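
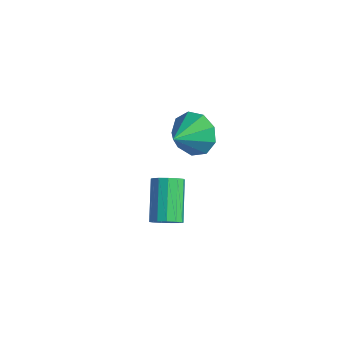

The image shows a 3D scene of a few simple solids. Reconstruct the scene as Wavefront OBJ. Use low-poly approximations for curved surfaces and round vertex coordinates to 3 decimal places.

v -1.957 1.71 0.429
v -1.288 2.21 1.081
v -1.603 0.45 1.031
v -1.946 2.17 1.383
v -2.609 1.914 1.239
v -2.967 1.563 0.716
v -2.852 1.28 0.058
v -2.319 1.198 -0.427
v -1.616 1.356 -0.511
v -1.073 1.678 -0.155
v -0.943 2.016 0.473
v 2.855 -3.076 1.503
v 3.168 -2.548 1.415
v 2.079 -1.697 2.629
v 1.765 -2.224 2.717
v 2.908 -2.548 1.181
v 1.819 -1.697 2.396
v 2.631 -2.716 1.05
v 1.542 -1.864 2.264
v 2.425 -2.998 1.063
v 1.336 -2.146 2.277
v 2.355 -3.304 1.215
v 1.266 -2.453 2.429
v 2.444 -3.538 1.459
v 1.355 -2.687 2.673
v 2.663 -3.625 1.717
v 1.574 -2.774 2.931
v 2.943 -3.538 1.906
v 1.854 -2.687 3.121
v 3.195 -3.304 1.968
v 2.106 -2.453 3.182
v 3.339 -2.998 1.882
v 2.25 -2.146 3.096
v 3.329 -2.716 1.676
v 2.24 -1.864 2.89
f 2 1 4
f 2 4 3
f 4 1 5
f 4 5 3
f 5 1 6
f 5 6 3
f 6 1 7
f 6 7 3
f 7 1 8
f 7 8 3
f 8 1 9
f 8 9 3
f 9 1 10
f 9 10 3
f 10 1 11
f 10 11 3
f 11 1 2
f 11 2 3
f 13 12 16
f 13 16 14
f 14 16 17
f 14 17 15
f 16 12 18
f 16 18 17
f 17 18 19
f 17 19 15
f 18 12 20
f 18 20 19
f 19 20 21
f 19 21 15
f 20 12 22
f 20 22 21
f 21 22 23
f 21 23 15
f 22 12 24
f 22 24 23
f 23 24 25
f 23 25 15
f 24 12 26
f 24 26 25
f 25 26 27
f 25 27 15
f 26 12 28
f 26 28 27
f 27 28 29
f 27 29 15
f 28 12 30
f 28 30 29
f 29 30 31
f 29 31 15
f 30 12 32
f 30 32 31
f 31 32 33
f 31 33 15
f 32 12 34
f 32 34 33
f 33 34 35
f 33 35 15
f 34 12 13
f 34 13 35
f 35 13 14
f 35 14 15



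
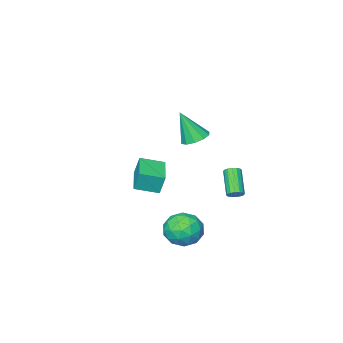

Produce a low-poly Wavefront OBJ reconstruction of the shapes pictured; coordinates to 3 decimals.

v 2.331 -3.427 -2.367
v 2.134 -3.135 -1.085
v 1.133 -2.557 -2.75
v 0.935 -2.265 -1.468
v 3.605 -1.755 -2.552
v 3.407 -1.463 -1.27
v 2.406 -0.885 -2.935
v 2.209 -0.593 -1.653
v 2.187 2.085 2.701
v 2.966 1.832 2.38
v 2.753 1.415 4.599
v 3.013 2.347 2.548
v 2.744 2.762 2.774
v 2.263 2.918 2.973
v 1.752 2.756 3.068
v 1.408 2.338 3.023
v 1.361 1.823 2.855
v 1.63 1.408 2.628
v 2.112 1.251 2.43
v 2.622 1.413 2.335
v 2.628 3.362 -3.815
v 3.582 4.131 -3.918
v 3.878 1.869 -3.402
v 4.832 2.638 -3.505
v 4.049 2.751 -2.562
v 3.277 3.674 -2.818
v 4.183 2.326 -4.502
v 3.411 3.249 -4.758
v 4.543 3.491 -4.343
v 4.461 3.754 -3.144
v 2.999 2.246 -4.176
v 2.917 2.509 -2.977
v 2.995 3.878 -3.903
v 4.465 2.122 -3.417
v 4.005 2.189 -2.863
v 4.565 2.641 -2.924
v 2.816 3.609 -3.256
v 3.377 4.061 -3.317
v 3.652 3.25 -2.52
v 4.083 1.939 -4.003
v 4.644 2.391 -4.064
v 2.895 3.359 -4.396
v 3.455 3.811 -4.457
v 3.808 2.75 -4.8
v 4.121 3.954 -4.213
v 4.856 3.076 -3.97
v 4.474 2.893 -4.556
v 4.02 3.435 -4.707
v 4.072 4.108 -3.509
v 4.807 3.231 -3.266
v 4.347 3.297 -2.711
v 3.893 3.84 -2.862
v 4.637 3.732 -3.758
v 2.653 2.769 -4.054
v 3.388 1.892 -3.811
v 3.567 2.16 -4.458
v 3.113 2.703 -4.609
v 2.604 2.924 -3.35
v 3.339 2.046 -3.107
v 3.44 2.565 -2.613
v 2.986 3.107 -2.764
v 2.823 2.268 -3.562
v 1.213 4.428 -1.115
v 1.442 4.038 -1.351
v 0.736 2.902 -0.161
v 0.507 3.292 0.075
v 1.616 4.12 -1.17
v 0.91 2.984 0.02
v 1.682 4.284 -0.974
v 0.976 3.149 0.216
v 1.622 4.487 -0.816
v 0.916 3.351 0.374
v 1.452 4.674 -0.738
v 0.746 3.538 0.452
v 1.219 4.795 -0.761
v 0.513 3.659 0.429
v 0.984 4.818 -0.879
v 0.278 3.682 0.311
v 0.81 4.736 -1.06
v 0.104 3.6 0.13
v 0.744 4.571 -1.256
v 0.038 3.436 -0.066
v 0.804 4.369 -1.414
v 0.098 3.233 -0.224
v 0.974 4.182 -1.492
v 0.268 3.046 -0.302
v 1.207 4.061 -1.469
v 0.501 2.925 -0.279
f 2 4 1
f 5 2 1
f 1 4 3
f 3 5 1
f 2 8 4
f 6 2 5
f 6 8 2
f 4 8 3
f 7 5 3
f 3 8 7
f 7 6 5
f 8 6 7
f 10 9 12
f 10 12 11
f 12 9 13
f 12 13 11
f 13 9 14
f 13 14 11
f 14 9 15
f 14 15 11
f 15 9 16
f 15 16 11
f 16 9 17
f 16 17 11
f 17 9 18
f 17 18 11
f 18 9 19
f 18 19 11
f 19 9 20
f 19 20 11
f 20 9 10
f 20 10 11
f 21 58 37
f 58 32 61
f 37 61 26
f 58 61 37
f 21 37 33
f 37 26 38
f 33 38 22
f 37 38 33
f 21 33 42
f 33 22 43
f 42 43 28
f 33 43 42
f 21 42 54
f 42 28 57
f 54 57 31
f 42 57 54
f 21 54 58
f 54 31 62
f 58 62 32
f 54 62 58
f 22 38 49
f 38 26 52
f 49 52 30
f 38 52 49
f 26 61 39
f 61 32 60
f 39 60 25
f 61 60 39
f 32 62 59
f 62 31 55
f 59 55 23
f 62 55 59
f 31 57 56
f 57 28 44
f 56 44 27
f 57 44 56
f 28 43 48
f 43 22 45
f 48 45 29
f 43 45 48
f 24 50 36
f 50 30 51
f 36 51 25
f 50 51 36
f 24 36 34
f 36 25 35
f 34 35 23
f 36 35 34
f 24 34 41
f 34 23 40
f 41 40 27
f 34 40 41
f 24 41 46
f 41 27 47
f 46 47 29
f 41 47 46
f 24 46 50
f 46 29 53
f 50 53 30
f 46 53 50
f 25 51 39
f 51 30 52
f 39 52 26
f 51 52 39
f 23 35 59
f 35 25 60
f 59 60 32
f 35 60 59
f 27 40 56
f 40 23 55
f 56 55 31
f 40 55 56
f 29 47 48
f 47 27 44
f 48 44 28
f 47 44 48
f 30 53 49
f 53 29 45
f 49 45 22
f 53 45 49
f 64 63 67
f 64 67 65
f 65 67 68
f 65 68 66
f 67 63 69
f 67 69 68
f 68 69 70
f 68 70 66
f 69 63 71
f 69 71 70
f 70 71 72
f 70 72 66
f 71 63 73
f 71 73 72
f 72 73 74
f 72 74 66
f 73 63 75
f 73 75 74
f 74 75 76
f 74 76 66
f 75 63 77
f 75 77 76
f 76 77 78
f 76 78 66
f 77 63 79
f 77 79 78
f 78 79 80
f 78 80 66
f 79 63 81
f 79 81 80
f 80 81 82
f 80 82 66
f 81 63 83
f 81 83 82
f 82 83 84
f 82 84 66
f 83 63 85
f 83 85 84
f 84 85 86
f 84 86 66
f 85 63 87
f 85 87 86
f 86 87 88
f 86 88 66
f 87 63 64
f 87 64 88
f 88 64 65
f 88 65 66



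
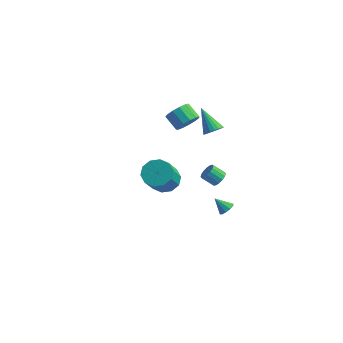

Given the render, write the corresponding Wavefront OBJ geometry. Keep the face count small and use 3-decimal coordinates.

v -1.507 3.822 -0.169
v -1.1 3.464 0.524
v -2.066 3.68 1.203
v -2.473 4.038 0.509
v -0.988 3.947 0.53
v -1.953 4.163 1.209
v -1.04 4.39 0.314
v -2.006 4.606 0.993
v -1.241 4.653 -0.056
v -2.207 4.869 0.623
v -1.527 4.652 -0.461
v -2.492 4.868 0.218
v -1.806 4.387 -0.774
v -2.771 4.604 -0.095
v -1.99 3.943 -0.895
v -2.956 4.159 -0.216
v -2.021 3.461 -0.786
v -2.987 3.677 -0.107
v -1.889 3.093 -0.481
v -2.855 3.309 0.198
v -1.636 2.956 -0.077
v -2.601 3.172 0.602
v -1.342 3.095 0.298
v -2.307 3.311 0.977
v 1.124 3.468 -4.118
v 1.553 3.182 -3.793
v 0.845 2.845 -3.156
v 0.416 3.132 -3.482
v 1.532 3.47 -3.664
v 0.823 3.133 -3.028
v 1.401 3.757 -3.658
v 0.693 3.42 -3.021
v 1.196 3.967 -3.774
v 0.488 3.63 -3.138
v 0.972 4.044 -3.983
v 0.264 3.707 -3.347
v 0.789 3.966 -4.228
v 0.08 3.629 -3.592
v 0.695 3.755 -4.444
v -0.013 3.418 -3.807
v 0.717 3.467 -4.572
v 0.008 3.13 -3.936
v 0.847 3.18 -4.579
v 0.139 2.843 -3.942
v 1.052 2.97 -4.462
v 0.344 2.633 -3.826
v 1.276 2.893 -4.253
v 0.568 2.556 -3.617
v 1.46 2.971 -4.008
v 0.751 2.634 -3.372
v 3.384 0.889 -4.187
v 3.771 0.679 -3.841
v 2.616 0.711 -3.433
v 3.749 1.02 -3.783
v 3.588 1.31 -3.88
v 3.348 1.44 -4.093
v 3.122 1.359 -4.343
v 2.996 1.098 -4.532
v 3.018 0.758 -4.59
v 3.18 0.467 -4.494
v 3.419 0.338 -4.28
v 3.645 0.419 -4.031
v 0.557 3.614 0.136
v 1.019 3.475 0.629
v -0.717 4.086 1.464
v 1.069 3.752 0.578
v 1.03 4.007 0.451
v 0.909 4.193 0.269
v 0.728 4.279 0.064
v 0.517 4.25 -0.128
v 0.313 4.112 -0.275
v 0.151 3.887 -0.351
v 0.06 3.615 -0.342
v 0.054 3.343 -0.251
v 0.136 3.118 -0.093
v 0.29 2.979 0.105
v 0.491 2.95 0.308
v 0.703 3.035 0.481
v 0.89 3.221 0.595
v 1.655 -3.133 0.527
v 2.403 -3.507 0.034
v 2.812 -4.86 1.68
v 2.065 -4.487 2.173
v 2.607 -3.048 0.36
v 3.016 -4.401 2.007
v 2.448 -2.622 0.751
v 2.857 -3.975 2.397
v 1.987 -2.39 1.055
v 2.396 -3.744 2.702
v 1.398 -2.443 1.158
v 1.807 -3.796 2.804
v 0.908 -2.76 1.02
v 1.317 -4.113 2.666
v 0.704 -3.219 0.693
v 1.113 -4.572 2.34
v 0.863 -3.645 0.303
v 1.272 -4.998 1.949
v 1.324 -3.876 -0.002
v 1.733 -5.23 1.645
v 1.913 -3.824 -0.104
v 2.322 -5.177 1.542
f 2 1 5
f 2 5 3
f 3 5 6
f 3 6 4
f 5 1 7
f 5 7 6
f 6 7 8
f 6 8 4
f 7 1 9
f 7 9 8
f 8 9 10
f 8 10 4
f 9 1 11
f 9 11 10
f 10 11 12
f 10 12 4
f 11 1 13
f 11 13 12
f 12 13 14
f 12 14 4
f 13 1 15
f 13 15 14
f 14 15 16
f 14 16 4
f 15 1 17
f 15 17 16
f 16 17 18
f 16 18 4
f 17 1 19
f 17 19 18
f 18 19 20
f 18 20 4
f 19 1 21
f 19 21 20
f 20 21 22
f 20 22 4
f 21 1 23
f 21 23 22
f 22 23 24
f 22 24 4
f 23 1 2
f 23 2 24
f 24 2 3
f 24 3 4
f 26 25 29
f 26 29 27
f 27 29 30
f 27 30 28
f 29 25 31
f 29 31 30
f 30 31 32
f 30 32 28
f 31 25 33
f 31 33 32
f 32 33 34
f 32 34 28
f 33 25 35
f 33 35 34
f 34 35 36
f 34 36 28
f 35 25 37
f 35 37 36
f 36 37 38
f 36 38 28
f 37 25 39
f 37 39 38
f 38 39 40
f 38 40 28
f 39 25 41
f 39 41 40
f 40 41 42
f 40 42 28
f 41 25 43
f 41 43 42
f 42 43 44
f 42 44 28
f 43 25 45
f 43 45 44
f 44 45 46
f 44 46 28
f 45 25 47
f 45 47 46
f 46 47 48
f 46 48 28
f 47 25 49
f 47 49 48
f 48 49 50
f 48 50 28
f 49 25 26
f 49 26 50
f 50 26 27
f 50 27 28
f 52 51 54
f 52 54 53
f 54 51 55
f 54 55 53
f 55 51 56
f 55 56 53
f 56 51 57
f 56 57 53
f 57 51 58
f 57 58 53
f 58 51 59
f 58 59 53
f 59 51 60
f 59 60 53
f 60 51 61
f 60 61 53
f 61 51 62
f 61 62 53
f 62 51 52
f 62 52 53
f 64 63 66
f 64 66 65
f 66 63 67
f 66 67 65
f 67 63 68
f 67 68 65
f 68 63 69
f 68 69 65
f 69 63 70
f 69 70 65
f 70 63 71
f 70 71 65
f 71 63 72
f 71 72 65
f 72 63 73
f 72 73 65
f 73 63 74
f 73 74 65
f 74 63 75
f 74 75 65
f 75 63 76
f 75 76 65
f 76 63 77
f 76 77 65
f 77 63 78
f 77 78 65
f 78 63 79
f 78 79 65
f 79 63 64
f 79 64 65
f 81 80 84
f 81 84 82
f 82 84 85
f 82 85 83
f 84 80 86
f 84 86 85
f 85 86 87
f 85 87 83
f 86 80 88
f 86 88 87
f 87 88 89
f 87 89 83
f 88 80 90
f 88 90 89
f 89 90 91
f 89 91 83
f 90 80 92
f 90 92 91
f 91 92 93
f 91 93 83
f 92 80 94
f 92 94 93
f 93 94 95
f 93 95 83
f 94 80 96
f 94 96 95
f 95 96 97
f 95 97 83
f 96 80 98
f 96 98 97
f 97 98 99
f 97 99 83
f 98 80 100
f 98 100 99
f 99 100 101
f 99 101 83
f 100 80 81
f 100 81 101
f 101 81 82
f 101 82 83



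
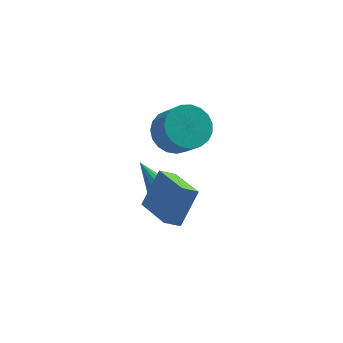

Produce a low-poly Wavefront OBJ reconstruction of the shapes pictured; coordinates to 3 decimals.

v -2.766 -3.71 -0.216
v -1.859 -3.01 1.133
v -3.268 -1.949 -0.792
v -2.361 -1.249 0.557
v -2.079 -3.671 -0.697
v -1.172 -2.971 0.652
v -2.581 -1.91 -1.273
v -1.674 -1.21 0.076
v -2.044 -1.098 -1.597
v -1.37 -0.748 -1.564
v -2.816 0.278 -0.383
v -1.611 -0.566 -1.924
v -2.017 -0.587 -2.159
v -2.434 -0.802 -2.179
v -2.702 -1.131 -1.977
v -2.719 -1.447 -1.63
v -2.478 -1.629 -1.27
v -2.072 -1.609 -1.035
v -1.655 -1.393 -1.015
v -1.387 -1.064 -1.217
v -1.651 -0.928 2.72
v -0.652 -0.783 2.517
v -0.29 -1.646 3.676
v -1.289 -1.792 3.88
v -0.737 -0.459 2.784
v -0.374 -1.322 3.943
v -0.979 -0.216 3.041
v -0.617 -1.08 4.2
v -1.338 -0.097 3.242
v -0.976 -0.96 4.401
v -1.751 -0.121 3.353
v -1.389 -0.985 4.512
v -2.147 -0.285 3.354
v -1.785 -1.149 4.513
v -2.457 -0.56 3.246
v -2.094 -1.424 4.405
v -2.627 -0.899 3.047
v -2.265 -1.762 4.206
v -2.629 -1.243 2.792
v -2.267 -2.106 3.951
v -2.462 -1.532 2.524
v -2.1 -2.396 3.683
v -2.155 -1.717 2.29
v -1.792 -2.581 3.449
v -1.76 -1.766 2.131
v -1.398 -2.629 3.29
v -1.347 -1.67 2.073
v -0.984 -2.533 3.232
v -0.986 -1.445 2.128
v -0.624 -2.308 3.287
v -0.74 -1.131 2.285
v -0.378 -1.995 3.444
f 2 4 1
f 5 2 1
f 1 4 3
f 3 5 1
f 2 8 4
f 6 2 5
f 6 8 2
f 4 8 3
f 7 5 3
f 3 8 7
f 7 6 5
f 8 6 7
f 10 9 12
f 10 12 11
f 12 9 13
f 12 13 11
f 13 9 14
f 13 14 11
f 14 9 15
f 14 15 11
f 15 9 16
f 15 16 11
f 16 9 17
f 16 17 11
f 17 9 18
f 17 18 11
f 18 9 19
f 18 19 11
f 19 9 20
f 19 20 11
f 20 9 10
f 20 10 11
f 22 21 25
f 22 25 23
f 23 25 26
f 23 26 24
f 25 21 27
f 25 27 26
f 26 27 28
f 26 28 24
f 27 21 29
f 27 29 28
f 28 29 30
f 28 30 24
f 29 21 31
f 29 31 30
f 30 31 32
f 30 32 24
f 31 21 33
f 31 33 32
f 32 33 34
f 32 34 24
f 33 21 35
f 33 35 34
f 34 35 36
f 34 36 24
f 35 21 37
f 35 37 36
f 36 37 38
f 36 38 24
f 37 21 39
f 37 39 38
f 38 39 40
f 38 40 24
f 39 21 41
f 39 41 40
f 40 41 42
f 40 42 24
f 41 21 43
f 41 43 42
f 42 43 44
f 42 44 24
f 43 21 45
f 43 45 44
f 44 45 46
f 44 46 24
f 45 21 47
f 45 47 46
f 46 47 48
f 46 48 24
f 47 21 49
f 47 49 48
f 48 49 50
f 48 50 24
f 49 21 51
f 49 51 50
f 50 51 52
f 50 52 24
f 51 21 22
f 51 22 52
f 52 22 23
f 52 23 24



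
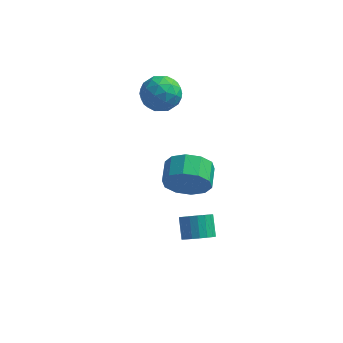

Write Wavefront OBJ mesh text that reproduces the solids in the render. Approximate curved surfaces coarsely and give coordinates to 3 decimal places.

v 2.911 -1.942 2.39
v 3.457 -2.147 3.31
v 3.315 -1.083 3.631
v 2.769 -0.878 2.71
v 3.901 -1.947 2.845
v 3.76 -0.884 3.166
v 3.967 -1.746 2.205
v 3.825 -0.682 2.526
v 3.63 -1.619 1.636
v 3.488 -0.555 1.957
v 3.017 -1.616 1.355
v 2.876 -0.552 1.676
v 2.365 -1.737 1.469
v 2.223 -0.673 1.79
v 1.92 -1.936 1.934
v 1.779 -0.873 2.255
v 1.855 -2.138 2.574
v 1.713 -1.074 2.895
v 2.192 -2.265 3.143
v 2.05 -1.201 3.464
v 2.804 -2.268 3.424
v 2.663 -1.204 3.745
v -0.715 3.901 3.129
v -0.122 4.399 2.417
v 0.682 3.201 3.803
v 1.275 3.699 3.091
v 0.789 4.246 3.846
v -0.075 4.679 3.43
v 0.635 2.921 2.79
v -0.229 3.354 2.374
v 0.712 3.794 2.208
v 0.807 4.613 2.861
v -0.247 2.987 3.359
v -0.152 3.806 4.012
v -0.541 4.211 2.714
v 1.101 3.389 3.506
v 0.815 3.71 3.95
v 1.164 4.003 3.532
v -0.513 4.376 3.309
v -0.165 4.668 2.891
v 0.37 4.579 3.731
v 0.725 2.932 3.329
v 1.073 3.224 2.911
v -0.604 3.597 2.688
v -0.255 3.89 2.27
v 0.19 3.021 2.489
v 0.298 4.148 2.173
v 1.119 3.737 2.569
v 0.742 3.28 2.392
v 0.235 3.534 2.147
v 0.354 4.63 2.556
v 1.175 4.218 2.953
v 0.889 4.54 3.396
v 0.381 4.794 3.152
v 0.844 4.274 2.433
v -0.615 3.382 3.267
v 0.206 2.97 3.664
v 0.179 2.806 3.068
v -0.329 3.06 2.824
v -0.559 3.863 3.651
v 0.262 3.452 4.047
v 0.325 4.066 4.073
v -0.182 4.32 3.828
v -0.284 3.326 3.787
v 3.117 -0.526 -2.921
v 3.797 -0.638 -2.556
v 3.483 0.134 -1.734
v 2.803 0.246 -2.099
v 3.868 -0.377 -2.773
v 3.555 0.395 -1.952
v 3.791 -0.146 -3.02
v 3.477 0.626 -2.199
v 3.58 0.01 -3.248
v 3.266 0.782 -2.426
v 3.277 0.06 -3.41
v 2.963 0.832 -2.589
v 2.942 -0.006 -3.476
v 2.629 0.766 -2.654
v 2.643 -0.176 -3.431
v 2.329 0.596 -2.61
v 2.437 -0.414 -3.286
v 2.123 0.358 -2.464
v 2.365 -0.675 -3.068
v 2.052 0.097 -2.247
v 2.443 -0.906 -2.821
v 2.129 -0.134 -2
v 2.654 -1.062 -2.594
v 2.34 -0.29 -1.772
v 2.957 -1.112 -2.431
v 2.643 -0.34 -1.61
v 3.291 -1.046 -2.366
v 2.978 -0.274 -1.544
v 3.591 -0.876 -2.41
v 3.277 -0.104 -1.589
f 2 1 5
f 2 5 3
f 3 5 6
f 3 6 4
f 5 1 7
f 5 7 6
f 6 7 8
f 6 8 4
f 7 1 9
f 7 9 8
f 8 9 10
f 8 10 4
f 9 1 11
f 9 11 10
f 10 11 12
f 10 12 4
f 11 1 13
f 11 13 12
f 12 13 14
f 12 14 4
f 13 1 15
f 13 15 14
f 14 15 16
f 14 16 4
f 15 1 17
f 15 17 16
f 16 17 18
f 16 18 4
f 17 1 19
f 17 19 18
f 18 19 20
f 18 20 4
f 19 1 21
f 19 21 20
f 20 21 22
f 20 22 4
f 21 1 2
f 21 2 22
f 22 2 3
f 22 3 4
f 23 60 39
f 60 34 63
f 39 63 28
f 60 63 39
f 23 39 35
f 39 28 40
f 35 40 24
f 39 40 35
f 23 35 44
f 35 24 45
f 44 45 30
f 35 45 44
f 23 44 56
f 44 30 59
f 56 59 33
f 44 59 56
f 23 56 60
f 56 33 64
f 60 64 34
f 56 64 60
f 24 40 51
f 40 28 54
f 51 54 32
f 40 54 51
f 28 63 41
f 63 34 62
f 41 62 27
f 63 62 41
f 34 64 61
f 64 33 57
f 61 57 25
f 64 57 61
f 33 59 58
f 59 30 46
f 58 46 29
f 59 46 58
f 30 45 50
f 45 24 47
f 50 47 31
f 45 47 50
f 26 52 38
f 52 32 53
f 38 53 27
f 52 53 38
f 26 38 36
f 38 27 37
f 36 37 25
f 38 37 36
f 26 36 43
f 36 25 42
f 43 42 29
f 36 42 43
f 26 43 48
f 43 29 49
f 48 49 31
f 43 49 48
f 26 48 52
f 48 31 55
f 52 55 32
f 48 55 52
f 27 53 41
f 53 32 54
f 41 54 28
f 53 54 41
f 25 37 61
f 37 27 62
f 61 62 34
f 37 62 61
f 29 42 58
f 42 25 57
f 58 57 33
f 42 57 58
f 31 49 50
f 49 29 46
f 50 46 30
f 49 46 50
f 32 55 51
f 55 31 47
f 51 47 24
f 55 47 51
f 66 65 69
f 66 69 67
f 67 69 70
f 67 70 68
f 69 65 71
f 69 71 70
f 70 71 72
f 70 72 68
f 71 65 73
f 71 73 72
f 72 73 74
f 72 74 68
f 73 65 75
f 73 75 74
f 74 75 76
f 74 76 68
f 75 65 77
f 75 77 76
f 76 77 78
f 76 78 68
f 77 65 79
f 77 79 78
f 78 79 80
f 78 80 68
f 79 65 81
f 79 81 80
f 80 81 82
f 80 82 68
f 81 65 83
f 81 83 82
f 82 83 84
f 82 84 68
f 83 65 85
f 83 85 84
f 84 85 86
f 84 86 68
f 85 65 87
f 85 87 86
f 86 87 88
f 86 88 68
f 87 65 89
f 87 89 88
f 88 89 90
f 88 90 68
f 89 65 91
f 89 91 90
f 90 91 92
f 90 92 68
f 91 65 93
f 91 93 92
f 92 93 94
f 92 94 68
f 93 65 66
f 93 66 94
f 94 66 67
f 94 67 68



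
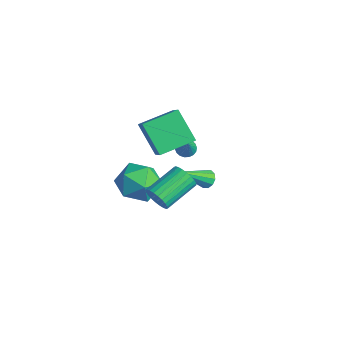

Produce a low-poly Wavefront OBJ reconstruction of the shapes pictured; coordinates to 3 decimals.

v -1.399 -2.343 2.108
v 0.063 -2.795 3.411
v -1.28 -0.581 2.586
v 0.182 -1.033 3.889
v -0.122 -2.067 0.771
v 1.34 -2.519 2.074
v -0.003 -0.305 1.249
v 1.459 -0.757 2.552
v -1.418 1.322 -3.49
v -1.229 1.015 -3.905
v -1.362 -0.402 -2.19
v -0.962 1.147 -3.742
v -0.869 1.346 -3.482
v -0.986 1.536 -3.225
v -1.268 1.644 -3.07
v -1.608 1.629 -3.074
v -1.875 1.497 -3.238
v -1.968 1.298 -3.497
v -1.851 1.109 -3.754
v -1.569 1.001 -3.91
v -1.654 0.276 -0.869
v -1.317 0.033 -1.199
v -0.886 0.064 0.069
v -1.246 0.258 -1.207
v -1.255 0.486 -1.148
v -1.343 0.673 -1.033
v -1.493 0.78 -0.887
v -1.675 0.788 -0.736
v -1.852 0.695 -0.612
v -1.99 0.518 -0.539
v -2.062 0.293 -0.531
v -2.052 0.065 -0.59
v -1.964 -0.121 -0.705
v -1.814 -0.229 -0.851
v -1.633 -0.237 -1.002
v -1.455 -0.143 -1.126
v 2.271 -3.144 -0.152
v 2.652 -3.259 0.436
v 2.171 -1.571 1.079
v 1.789 -1.456 0.492
v 2.841 -3.142 0.271
v 2.36 -1.454 0.914
v 2.944 -3.026 0.041
v 2.462 -1.337 0.685
v 2.944 -2.927 -0.218
v 2.462 -1.239 0.426
v 2.841 -2.862 -0.466
v 2.359 -1.173 0.177
v 2.652 -2.839 -0.667
v 2.17 -1.151 -0.024
v 2.404 -2.863 -0.79
v 1.923 -1.175 -0.147
v 2.137 -2.93 -0.815
v 1.655 -1.241 -0.172
v 1.889 -3.029 -0.739
v 1.408 -1.341 -0.096
v 1.7 -3.146 -0.574
v 1.219 -1.458 0.069
v 1.598 -3.263 -0.345
v 1.116 -1.574 0.299
v 1.598 -3.361 -0.086
v 1.116 -1.673 0.558
v 1.701 -3.427 0.163
v 1.219 -1.738 0.806
v 1.89 -3.449 0.364
v 1.408 -1.761 1.007
v 2.137 -3.425 0.487
v 1.656 -1.737 1.13
v 2.405 -3.359 0.512
v 1.923 -1.67 1.155
v -0.156 -2.156 -0.248
v 1.055 -2.237 -0.368
v -0.315 -4.103 -0.532
v 0.896 -4.184 -0.652
v 0.408 -3.92 0.434
v 0.506 -2.717 0.609
v 0.234 -3.623 -1.509
v 0.332 -2.42 -1.334
v 1.296 -3.144 -1.148
v 1.403 -3.328 0.053
v -0.663 -3.012 -0.953
v -0.556 -3.196 0.248
f 2 4 1
f 5 2 1
f 1 4 3
f 3 5 1
f 2 8 4
f 6 2 5
f 6 8 2
f 4 8 3
f 7 5 3
f 3 8 7
f 7 6 5
f 8 6 7
f 10 9 12
f 10 12 11
f 12 9 13
f 12 13 11
f 13 9 14
f 13 14 11
f 14 9 15
f 14 15 11
f 15 9 16
f 15 16 11
f 16 9 17
f 16 17 11
f 17 9 18
f 17 18 11
f 18 9 19
f 18 19 11
f 19 9 20
f 19 20 11
f 20 9 10
f 20 10 11
f 22 21 24
f 22 24 23
f 24 21 25
f 24 25 23
f 25 21 26
f 25 26 23
f 26 21 27
f 26 27 23
f 27 21 28
f 27 28 23
f 28 21 29
f 28 29 23
f 29 21 30
f 29 30 23
f 30 21 31
f 30 31 23
f 31 21 32
f 31 32 23
f 32 21 33
f 32 33 23
f 33 21 34
f 33 34 23
f 34 21 35
f 34 35 23
f 35 21 36
f 35 36 23
f 36 21 22
f 36 22 23
f 38 37 41
f 38 41 39
f 39 41 42
f 39 42 40
f 41 37 43
f 41 43 42
f 42 43 44
f 42 44 40
f 43 37 45
f 43 45 44
f 44 45 46
f 44 46 40
f 45 37 47
f 45 47 46
f 46 47 48
f 46 48 40
f 47 37 49
f 47 49 48
f 48 49 50
f 48 50 40
f 49 37 51
f 49 51 50
f 50 51 52
f 50 52 40
f 51 37 53
f 51 53 52
f 52 53 54
f 52 54 40
f 53 37 55
f 53 55 54
f 54 55 56
f 54 56 40
f 55 37 57
f 55 57 56
f 56 57 58
f 56 58 40
f 57 37 59
f 57 59 58
f 58 59 60
f 58 60 40
f 59 37 61
f 59 61 60
f 60 61 62
f 60 62 40
f 61 37 63
f 61 63 62
f 62 63 64
f 62 64 40
f 63 37 65
f 63 65 64
f 64 65 66
f 64 66 40
f 65 37 67
f 65 67 66
f 66 67 68
f 66 68 40
f 67 37 69
f 67 69 68
f 68 69 70
f 68 70 40
f 69 37 38
f 69 38 70
f 70 38 39
f 70 39 40
f 71 82 76
f 71 76 72
f 71 72 78
f 71 78 81
f 71 81 82
f 72 76 80
f 76 82 75
f 82 81 73
f 81 78 77
f 78 72 79
f 74 80 75
f 74 75 73
f 74 73 77
f 74 77 79
f 74 79 80
f 75 80 76
f 73 75 82
f 77 73 81
f 79 77 78
f 80 79 72



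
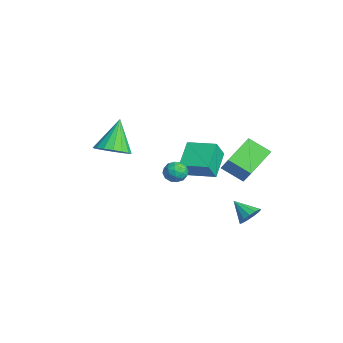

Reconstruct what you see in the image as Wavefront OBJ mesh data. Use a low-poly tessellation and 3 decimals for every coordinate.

v 1.191 2.252 -0.003
v 2.163 2.354 1.094
v 1.897 3.238 -0.722
v 2.87 3.34 0.376
v 2.25 0.9 -0.816
v 3.223 1.002 0.282
v 2.957 1.886 -1.534
v 3.929 1.988 -0.437
v 0.422 -4.277 0.151
v 1.296 -3.95 0.511
v -0.522 -3.643 1.869
v 1.121 -3.572 0.275
v 0.785 -3.355 0.011
v 0.366 -3.35 -0.221
v -0.039 -3.557 -0.368
v -0.34 -3.929 -0.396
v -0.465 -4.38 -0.298
v -0.388 -4.808 -0.098
v -0.125 -5.114 0.159
v 0.264 -5.228 0.415
v 0.688 -5.124 0.61
v 1.052 -4.826 0.7
v 1.271 -4.402 0.664
v -1.732 -0.264 -2.645
v -2.992 0.504 -1.667
v -2.24 0.286 -3.732
v -3.5 1.054 -2.754
v -0.74 1.086 -2.426
v -2 1.854 -1.448
v -1.248 1.636 -3.513
v -2.508 2.404 -2.535
v 3.689 -1.457 -0.518
v 4.214 -1.596 -0.121
v 3.026 -1.964 0.181
v 3.551 -2.103 0.578
v 3.338 -1.468 0.512
v 3.747 -1.155 0.08
v 3.493 -2.405 -0.02
v 3.902 -2.092 -0.452
v 4.093 -2.182 0.187
v 3.997 -1.602 0.516
v 3.243 -1.958 -0.456
v 3.147 -1.378 -0.127
v 4.009 -1.482 -0.381
v 3.231 -2.078 0.441
v 3.105 -1.705 0.403
v 3.414 -1.786 0.636
v 3.735 -1.223 -0.263
v 4.044 -1.304 -0.03
v 3.529 -1.229 0.343
v 3.196 -2.256 0.09
v 3.505 -2.337 0.323
v 3.826 -1.774 -0.576
v 4.135 -1.855 -0.343
v 3.711 -2.331 -0.283
v 4.247 -1.908 0.033
v 3.858 -2.206 0.445
v 3.823 -2.384 0.093
v 4.064 -2.2 -0.161
v 4.191 -1.568 0.226
v 3.801 -1.865 0.638
v 3.676 -1.492 0.599
v 3.917 -1.308 0.345
v 4.12 -1.912 0.408
v 3.439 -1.695 -0.578
v 3.049 -1.992 -0.166
v 3.323 -2.252 -0.285
v 3.564 -2.068 -0.539
v 3.382 -1.354 -0.385
v 2.993 -1.652 0.027
v 3.176 -1.36 0.221
v 3.417 -1.176 -0.033
v 3.12 -1.648 -0.348
v 2.741 2.354 -4.302
v 3.135 2.5 -3.718
v 1.879 1.706 -3.558
v 2.872 2.806 -3.757
v 2.566 2.968 -3.97
v 2.317 2.935 -4.288
v 2.202 2.718 -4.61
v 2.258 2.385 -4.835
v 2.468 2.042 -4.89
v 2.764 1.798 -4.759
v 3.053 1.731 -4.482
v 3.243 1.861 -4.149
v 3.274 2.148 -3.864
f 2 4 1
f 5 2 1
f 1 4 3
f 3 5 1
f 2 8 4
f 6 2 5
f 6 8 2
f 4 8 3
f 7 5 3
f 3 8 7
f 7 6 5
f 8 6 7
f 10 9 12
f 10 12 11
f 12 9 13
f 12 13 11
f 13 9 14
f 13 14 11
f 14 9 15
f 14 15 11
f 15 9 16
f 15 16 11
f 16 9 17
f 16 17 11
f 17 9 18
f 17 18 11
f 18 9 19
f 18 19 11
f 19 9 20
f 19 20 11
f 20 9 21
f 20 21 11
f 21 9 22
f 21 22 11
f 22 9 23
f 22 23 11
f 23 9 10
f 23 10 11
f 25 27 24
f 28 25 24
f 24 27 26
f 26 28 24
f 25 31 27
f 29 25 28
f 29 31 25
f 27 31 26
f 30 28 26
f 26 31 30
f 30 29 28
f 31 29 30
f 32 69 48
f 69 43 72
f 48 72 37
f 69 72 48
f 32 48 44
f 48 37 49
f 44 49 33
f 48 49 44
f 32 44 53
f 44 33 54
f 53 54 39
f 44 54 53
f 32 53 65
f 53 39 68
f 65 68 42
f 53 68 65
f 32 65 69
f 65 42 73
f 69 73 43
f 65 73 69
f 33 49 60
f 49 37 63
f 60 63 41
f 49 63 60
f 37 72 50
f 72 43 71
f 50 71 36
f 72 71 50
f 43 73 70
f 73 42 66
f 70 66 34
f 73 66 70
f 42 68 67
f 68 39 55
f 67 55 38
f 68 55 67
f 39 54 59
f 54 33 56
f 59 56 40
f 54 56 59
f 35 61 47
f 61 41 62
f 47 62 36
f 61 62 47
f 35 47 45
f 47 36 46
f 45 46 34
f 47 46 45
f 35 45 52
f 45 34 51
f 52 51 38
f 45 51 52
f 35 52 57
f 52 38 58
f 57 58 40
f 52 58 57
f 35 57 61
f 57 40 64
f 61 64 41
f 57 64 61
f 36 62 50
f 62 41 63
f 50 63 37
f 62 63 50
f 34 46 70
f 46 36 71
f 70 71 43
f 46 71 70
f 38 51 67
f 51 34 66
f 67 66 42
f 51 66 67
f 40 58 59
f 58 38 55
f 59 55 39
f 58 55 59
f 41 64 60
f 64 40 56
f 60 56 33
f 64 56 60
f 75 74 77
f 75 77 76
f 77 74 78
f 77 78 76
f 78 74 79
f 78 79 76
f 79 74 80
f 79 80 76
f 80 74 81
f 80 81 76
f 81 74 82
f 81 82 76
f 82 74 83
f 82 83 76
f 83 74 84
f 83 84 76
f 84 74 85
f 84 85 76
f 85 74 86
f 85 86 76
f 86 74 75
f 86 75 76



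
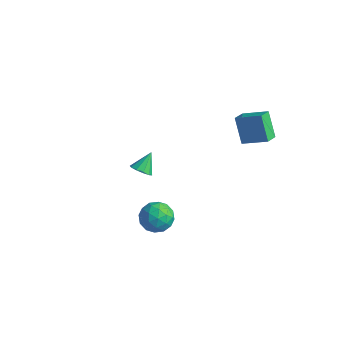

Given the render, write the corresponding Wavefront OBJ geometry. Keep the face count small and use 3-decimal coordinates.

v 1.739 -3.487 1.341
v 2.534 -3.171 1.633
v 2.426 -4.589 0.667
v 3.221 -4.273 0.959
v 2.632 -4.628 1.546
v 2.208 -3.947 1.963
v 2.752 -3.813 0.337
v 2.328 -3.132 0.754
v 3.16 -3.372 1.013
v 3.086 -3.876 1.76
v 1.874 -3.884 0.54
v 1.8 -4.388 1.287
v 2.076 -3.232 1.547
v 2.884 -4.528 0.753
v 2.538 -4.737 1.099
v 3.005 -4.55 1.27
v 1.885 -3.689 1.74
v 2.352 -3.503 1.912
v 2.41 -4.359 1.861
v 2.608 -4.257 0.388
v 3.075 -4.071 0.56
v 1.955 -3.21 1.03
v 2.422 -3.023 1.201
v 2.55 -3.401 0.439
v 2.912 -3.165 1.353
v 3.315 -3.812 0.957
v 3.04 -3.542 0.591
v 2.79 -3.142 0.837
v 2.868 -3.461 1.793
v 3.272 -4.108 1.396
v 2.926 -4.317 1.741
v 2.676 -3.917 1.986
v 3.236 -3.579 1.428
v 1.688 -3.652 0.904
v 2.092 -4.299 0.507
v 2.284 -3.843 0.314
v 2.034 -3.443 0.559
v 1.645 -3.948 1.343
v 2.048 -4.595 0.947
v 2.17 -4.618 1.463
v 1.92 -4.218 1.709
v 1.724 -4.181 0.872
v 2.447 2.191 4.145
v 3.662 2.678 4.743
v 2.311 2.987 3.771
v 3.527 3.474 4.37
v 3.233 1.746 2.91
v 4.449 2.233 3.509
v 3.098 2.542 2.537
v 4.313 3.029 3.135
v -1.743 -0.019 -1.356
v -1.429 0.363 -1.746
v -1.777 0.859 -0.524
v -1.809 0.41 -1.812
v -2.165 0.294 -1.704
v -2.359 0.058 -1.462
v -2.318 -0.207 -1.181
v -2.057 -0.401 -0.966
v -1.677 -0.449 -0.9
v -1.321 -0.332 -1.008
v -1.127 -0.096 -1.249
v -1.168 0.169 -1.531
f 1 38 17
f 38 12 41
f 17 41 6
f 38 41 17
f 1 17 13
f 17 6 18
f 13 18 2
f 17 18 13
f 1 13 22
f 13 2 23
f 22 23 8
f 13 23 22
f 1 22 34
f 22 8 37
f 34 37 11
f 22 37 34
f 1 34 38
f 34 11 42
f 38 42 12
f 34 42 38
f 2 18 29
f 18 6 32
f 29 32 10
f 18 32 29
f 6 41 19
f 41 12 40
f 19 40 5
f 41 40 19
f 12 42 39
f 42 11 35
f 39 35 3
f 42 35 39
f 11 37 36
f 37 8 24
f 36 24 7
f 37 24 36
f 8 23 28
f 23 2 25
f 28 25 9
f 23 25 28
f 4 30 16
f 30 10 31
f 16 31 5
f 30 31 16
f 4 16 14
f 16 5 15
f 14 15 3
f 16 15 14
f 4 14 21
f 14 3 20
f 21 20 7
f 14 20 21
f 4 21 26
f 21 7 27
f 26 27 9
f 21 27 26
f 4 26 30
f 26 9 33
f 30 33 10
f 26 33 30
f 5 31 19
f 31 10 32
f 19 32 6
f 31 32 19
f 3 15 39
f 15 5 40
f 39 40 12
f 15 40 39
f 7 20 36
f 20 3 35
f 36 35 11
f 20 35 36
f 9 27 28
f 27 7 24
f 28 24 8
f 27 24 28
f 10 33 29
f 33 9 25
f 29 25 2
f 33 25 29
f 44 46 43
f 47 44 43
f 43 46 45
f 45 47 43
f 44 50 46
f 48 44 47
f 48 50 44
f 46 50 45
f 49 47 45
f 45 50 49
f 49 48 47
f 50 48 49
f 52 51 54
f 52 54 53
f 54 51 55
f 54 55 53
f 55 51 56
f 55 56 53
f 56 51 57
f 56 57 53
f 57 51 58
f 57 58 53
f 58 51 59
f 58 59 53
f 59 51 60
f 59 60 53
f 60 51 61
f 60 61 53
f 61 51 62
f 61 62 53
f 62 51 52
f 62 52 53



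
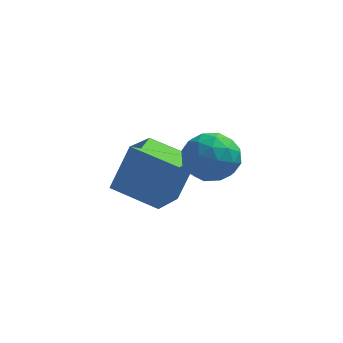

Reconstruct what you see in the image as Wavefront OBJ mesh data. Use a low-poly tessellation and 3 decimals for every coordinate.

v -1.346 -1.276 1.495
v -0.601 -0.826 1.098
v -0.419 -1.834 2.602
v 0.326 -1.384 2.205
v -0.368 -0.879 2.628
v -0.941 -0.534 1.944
v -0.079 -2.126 1.756
v -0.652 -1.781 1.072
v 0.182 -1.351 1.26
v 0.003 -0.58 1.798
v -1.023 -2.08 1.902
v -1.202 -1.309 2.44
v -1.055 -1.002 1.199
v 0.035 -1.658 2.501
v -0.373 -1.361 2.749
v 0.065 -1.097 2.516
v -1.255 -0.831 1.696
v -0.817 -0.566 1.463
v -0.68 -0.597 2.362
v -0.203 -2.094 2.237
v 0.235 -1.829 2.004
v -1.085 -1.563 1.184
v -0.647 -1.299 0.951
v -0.34 -2.063 1.338
v -0.157 -1.046 1.061
v 0.388 -1.374 1.711
v 0.15 -1.81 1.448
v -0.187 -1.607 1.046
v -0.262 -0.593 1.377
v 0.283 -0.921 2.028
v -0.125 -0.624 2.276
v -0.462 -0.422 1.874
v 0.198 -0.902 1.472
v -1.303 -1.739 1.672
v -0.758 -2.067 2.323
v -0.558 -2.238 1.826
v -0.895 -2.036 1.424
v -1.408 -1.286 1.989
v -0.863 -1.614 2.639
v -0.833 -1.053 2.654
v -1.17 -0.85 2.252
v -1.218 -1.758 2.228
v -4.085 0.9 -1.491
v -3.51 1.34 0.222
v -3.734 2.36 -1.983
v -3.16 2.8 -0.27
v -2.42 0.36 -1.91
v -1.846 0.8 -0.197
v -2.07 1.82 -2.402
v -1.495 2.26 -0.689
f 1 38 17
f 38 12 41
f 17 41 6
f 38 41 17
f 1 17 13
f 17 6 18
f 13 18 2
f 17 18 13
f 1 13 22
f 13 2 23
f 22 23 8
f 13 23 22
f 1 22 34
f 22 8 37
f 34 37 11
f 22 37 34
f 1 34 38
f 34 11 42
f 38 42 12
f 34 42 38
f 2 18 29
f 18 6 32
f 29 32 10
f 18 32 29
f 6 41 19
f 41 12 40
f 19 40 5
f 41 40 19
f 12 42 39
f 42 11 35
f 39 35 3
f 42 35 39
f 11 37 36
f 37 8 24
f 36 24 7
f 37 24 36
f 8 23 28
f 23 2 25
f 28 25 9
f 23 25 28
f 4 30 16
f 30 10 31
f 16 31 5
f 30 31 16
f 4 16 14
f 16 5 15
f 14 15 3
f 16 15 14
f 4 14 21
f 14 3 20
f 21 20 7
f 14 20 21
f 4 21 26
f 21 7 27
f 26 27 9
f 21 27 26
f 4 26 30
f 26 9 33
f 30 33 10
f 26 33 30
f 5 31 19
f 31 10 32
f 19 32 6
f 31 32 19
f 3 15 39
f 15 5 40
f 39 40 12
f 15 40 39
f 7 20 36
f 20 3 35
f 36 35 11
f 20 35 36
f 9 27 28
f 27 7 24
f 28 24 8
f 27 24 28
f 10 33 29
f 33 9 25
f 29 25 2
f 33 25 29
f 44 46 43
f 47 44 43
f 43 46 45
f 45 47 43
f 44 50 46
f 48 44 47
f 48 50 44
f 46 50 45
f 49 47 45
f 45 50 49
f 49 48 47
f 50 48 49



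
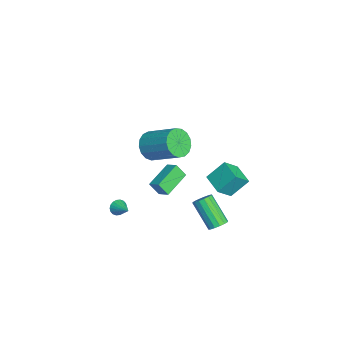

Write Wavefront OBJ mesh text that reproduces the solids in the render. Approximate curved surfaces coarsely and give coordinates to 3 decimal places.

v 0.645 -3.771 -2.48
v 0.932 -3.896 -2.894
v 1.535 -3.249 -2.02
v 0.843 -3.691 -2.954
v 0.714 -3.502 -2.92
v 0.572 -3.366 -2.798
v 0.444 -3.31 -2.614
v 0.356 -3.345 -2.403
v 0.325 -3.465 -2.207
v 0.357 -3.645 -2.065
v 0.446 -3.85 -2.006
v 0.575 -4.039 -2.04
v 0.717 -4.176 -2.162
v 0.845 -4.231 -2.346
v 0.934 -4.196 -2.557
v 0.964 -4.077 -2.753
v 0.846 1.641 -4.108
v 1.31 1.701 -3.733
v 0.259 0.879 -2.297
v -0.206 0.819 -2.672
v 1.148 1.964 -3.702
v 0.096 1.142 -2.266
v 0.904 2.14 -3.78
v -0.148 1.318 -2.344
v 0.645 2.182 -3.945
v -0.407 1.361 -2.51
v 0.439 2.08 -4.154
v -0.613 1.258 -2.719
v 0.343 1.859 -4.351
v -0.709 1.038 -2.916
v 0.381 1.581 -4.483
v -0.67 0.759 -3.047
v 0.544 1.318 -4.514
v -0.508 0.496 -3.078
v 0.788 1.142 -4.436
v -0.264 0.32 -3
v 1.047 1.099 -4.27
v -0.005 0.278 -2.835
v 1.253 1.202 -4.061
v 0.201 0.38 -2.626
v 1.349 1.422 -3.864
v 0.297 0.601 -2.429
v -4.234 -0.351 -3.917
v -4.33 -0.891 -3.105
v -3.68 0.143 -3.523
v -3.776 -0.397 -2.711
v -2.884 -1.423 -4.469
v -2.98 -1.963 -3.657
v -2.33 -0.929 -4.075
v -2.426 -1.469 -3.263
v 0.745 -1.961 2.707
v 1.418 -1.987 2.066
v 2.449 -0.586 3.092
v 1.775 -0.559 3.733
v 1.141 -1.673 1.916
v 2.172 -0.272 2.942
v 0.772 -1.425 1.947
v 1.803 -0.023 2.974
v 0.398 -1.3 2.152
v 1.429 0.102 3.179
v 0.103 -1.326 2.485
v 1.133 0.076 3.511
v -0.046 -1.497 2.868
v 0.985 -0.096 3.894
v -0.013 -1.775 3.214
v 1.018 -0.374 4.24
v 0.194 -2.095 3.444
v 1.225 -0.694 4.47
v 0.526 -2.385 3.505
v 1.557 -0.983 4.532
v 0.909 -2.577 3.384
v 1.94 -1.176 4.41
v 1.254 -2.628 3.107
v 2.285 -1.227 4.133
v 1.482 -2.526 2.738
v 2.513 -1.125 3.765
v 1.541 -2.295 2.363
v 2.572 -0.894 3.389
v 2.007 1.581 0.676
v 1.808 2.529 1.673
v 3.175 2.092 0.424
v 2.977 3.039 1.421
v 2.503 0.841 1.479
v 2.305 1.788 2.476
v 3.672 1.351 1.227
v 3.473 2.299 2.224
f 2 1 4
f 2 4 3
f 4 1 5
f 4 5 3
f 5 1 6
f 5 6 3
f 6 1 7
f 6 7 3
f 7 1 8
f 7 8 3
f 8 1 9
f 8 9 3
f 9 1 10
f 9 10 3
f 10 1 11
f 10 11 3
f 11 1 12
f 11 12 3
f 12 1 13
f 12 13 3
f 13 1 14
f 13 14 3
f 14 1 15
f 14 15 3
f 15 1 16
f 15 16 3
f 16 1 2
f 16 2 3
f 18 17 21
f 18 21 19
f 19 21 22
f 19 22 20
f 21 17 23
f 21 23 22
f 22 23 24
f 22 24 20
f 23 17 25
f 23 25 24
f 24 25 26
f 24 26 20
f 25 17 27
f 25 27 26
f 26 27 28
f 26 28 20
f 27 17 29
f 27 29 28
f 28 29 30
f 28 30 20
f 29 17 31
f 29 31 30
f 30 31 32
f 30 32 20
f 31 17 33
f 31 33 32
f 32 33 34
f 32 34 20
f 33 17 35
f 33 35 34
f 34 35 36
f 34 36 20
f 35 17 37
f 35 37 36
f 36 37 38
f 36 38 20
f 37 17 39
f 37 39 38
f 38 39 40
f 38 40 20
f 39 17 41
f 39 41 40
f 40 41 42
f 40 42 20
f 41 17 18
f 41 18 42
f 42 18 19
f 42 19 20
f 44 46 43
f 47 44 43
f 43 46 45
f 45 47 43
f 44 50 46
f 48 44 47
f 48 50 44
f 46 50 45
f 49 47 45
f 45 50 49
f 49 48 47
f 50 48 49
f 52 51 55
f 52 55 53
f 53 55 56
f 53 56 54
f 55 51 57
f 55 57 56
f 56 57 58
f 56 58 54
f 57 51 59
f 57 59 58
f 58 59 60
f 58 60 54
f 59 51 61
f 59 61 60
f 60 61 62
f 60 62 54
f 61 51 63
f 61 63 62
f 62 63 64
f 62 64 54
f 63 51 65
f 63 65 64
f 64 65 66
f 64 66 54
f 65 51 67
f 65 67 66
f 66 67 68
f 66 68 54
f 67 51 69
f 67 69 68
f 68 69 70
f 68 70 54
f 69 51 71
f 69 71 70
f 70 71 72
f 70 72 54
f 71 51 73
f 71 73 72
f 72 73 74
f 72 74 54
f 73 51 75
f 73 75 74
f 74 75 76
f 74 76 54
f 75 51 77
f 75 77 76
f 76 77 78
f 76 78 54
f 77 51 52
f 77 52 78
f 78 52 53
f 78 53 54
f 80 82 79
f 83 80 79
f 79 82 81
f 81 83 79
f 80 86 82
f 84 80 83
f 84 86 80
f 82 86 81
f 85 83 81
f 81 86 85
f 85 84 83
f 86 84 85



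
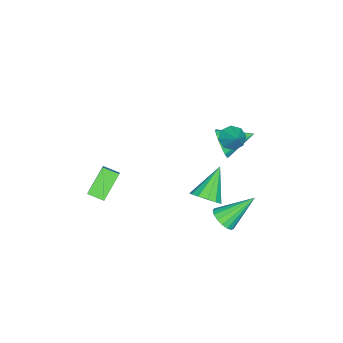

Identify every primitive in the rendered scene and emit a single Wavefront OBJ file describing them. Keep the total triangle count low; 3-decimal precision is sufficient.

v 2.538 -4.229 -1.572
v 3.42 -3.815 -0.742
v 2.421 -3.332 -1.895
v 3.303 -2.918 -1.065
v 3.817 -4.502 -2.795
v 4.699 -4.088 -1.965
v 3.7 -3.605 -3.118
v 4.582 -3.191 -2.288
v 3.026 2.814 -2.83
v 3.645 2.733 -2.346
v 2.054 4.126 -1.37
v 3.734 3.034 -2.557
v 3.66 3.285 -2.83
v 3.442 3.427 -3.104
v 3.128 3.43 -3.315
v 2.791 3.291 -3.415
v 2.507 3.043 -3.381
v 2.343 2.743 -3.22
v 2.334 2.459 -2.971
v 2.485 2.256 -2.689
v 2.759 2.182 -2.44
v 3.094 2.252 -2.28
v 3.414 2.451 -2.246
v 0.909 2.357 1.95
v 1.5 2.115 1.576
v 1.671 2.983 2.75
v 1.305 2.608 1.377
v 0.878 2.954 1.513
v 0.469 2.951 1.905
v 0.318 2.6 2.323
v 0.513 2.107 2.522
v 0.94 1.761 2.386
v 1.349 1.764 1.994
v 0.36 1.555 0.685
v 0.658 2.047 -0.045
v -0.56 2.985 1.275
v 0.28 1.863 -0.188
v -0.081 1.608 -0.132
v -0.34 1.341 0.112
v -0.439 1.122 0.487
v -0.355 1.003 0.908
v -0.107 1.01 1.277
v 0.248 1.142 1.511
v 0.628 1.369 1.556
v 0.947 1.638 1.402
v 1.132 1.887 1.083
v 1.14 2.061 0.673
v 0.969 2.119 0.266
v 4.428 2.41 0.047
v 4.827 1.821 0.53
v 2.952 2.55 1.433
v 4.999 2.252 0.67
v 4.99 2.733 0.612
v 4.802 3.112 0.375
v 4.496 3.268 0.033
v 4.168 3.151 -0.304
v 3.923 2.8 -0.53
v 3.838 2.325 -0.573
v 3.94 1.877 -0.419
v 4.197 1.598 -0.117
v 4.528 1.578 0.237
f 2 4 1
f 5 2 1
f 1 4 3
f 3 5 1
f 2 8 4
f 6 2 5
f 6 8 2
f 4 8 3
f 7 5 3
f 3 8 7
f 7 6 5
f 8 6 7
f 10 9 12
f 10 12 11
f 12 9 13
f 12 13 11
f 13 9 14
f 13 14 11
f 14 9 15
f 14 15 11
f 15 9 16
f 15 16 11
f 16 9 17
f 16 17 11
f 17 9 18
f 17 18 11
f 18 9 19
f 18 19 11
f 19 9 20
f 19 20 11
f 20 9 21
f 20 21 11
f 21 9 22
f 21 22 11
f 22 9 23
f 22 23 11
f 23 9 10
f 23 10 11
f 25 24 27
f 25 27 26
f 27 24 28
f 27 28 26
f 28 24 29
f 28 29 26
f 29 24 30
f 29 30 26
f 30 24 31
f 30 31 26
f 31 24 32
f 31 32 26
f 32 24 33
f 32 33 26
f 33 24 25
f 33 25 26
f 35 34 37
f 35 37 36
f 37 34 38
f 37 38 36
f 38 34 39
f 38 39 36
f 39 34 40
f 39 40 36
f 40 34 41
f 40 41 36
f 41 34 42
f 41 42 36
f 42 34 43
f 42 43 36
f 43 34 44
f 43 44 36
f 44 34 45
f 44 45 36
f 45 34 46
f 45 46 36
f 46 34 47
f 46 47 36
f 47 34 48
f 47 48 36
f 48 34 35
f 48 35 36
f 50 49 52
f 50 52 51
f 52 49 53
f 52 53 51
f 53 49 54
f 53 54 51
f 54 49 55
f 54 55 51
f 55 49 56
f 55 56 51
f 56 49 57
f 56 57 51
f 57 49 58
f 57 58 51
f 58 49 59
f 58 59 51
f 59 49 60
f 59 60 51
f 60 49 61
f 60 61 51
f 61 49 50
f 61 50 51



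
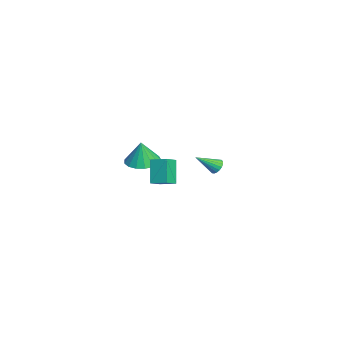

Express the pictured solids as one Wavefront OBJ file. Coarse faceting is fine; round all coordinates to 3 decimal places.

v -3.476 4.343 -0.417
v -2.98 4.461 -0.429
v -3.184 3.197 0.437
v -3.055 4.577 -0.249
v -3.214 4.646 -0.102
v -3.424 4.655 -0.017
v -3.645 4.603 -0.012
v -3.832 4.499 -0.087
v -3.949 4.364 -0.228
v -3.972 4.226 -0.406
v -3.897 4.11 -0.586
v -3.739 4.041 -0.733
v -3.528 4.032 -0.818
v -3.308 4.084 -0.823
v -3.12 4.188 -0.748
v -3.003 4.322 -0.607
v 3.267 0.716 3.571
v 3.699 1.488 3.822
v 2.637 1.199 3.169
v 3.069 1.971 3.421
v 4.031 0.689 2.339
v 4.463 1.461 2.591
v 3.401 1.172 1.938
v 3.833 1.944 2.189
v -0.042 0.39 1.825
v 0.563 -0.321 1.719
v 0.102 0.31 3.195
v 0.825 0.045 1.713
v 0.888 0.49 1.733
v 0.738 0.912 1.773
v 0.409 1.215 1.826
v -0.023 1.329 1.878
v -0.459 1.228 1.919
v -0.8 0.935 1.937
v -0.968 0.517 1.93
v -0.923 0.071 1.899
v -0.677 -0.303 1.851
v -0.285 -0.517 1.797
v 0.162 -0.524 1.749
f 2 1 4
f 2 4 3
f 4 1 5
f 4 5 3
f 5 1 6
f 5 6 3
f 6 1 7
f 6 7 3
f 7 1 8
f 7 8 3
f 8 1 9
f 8 9 3
f 9 1 10
f 9 10 3
f 10 1 11
f 10 11 3
f 11 1 12
f 11 12 3
f 12 1 13
f 12 13 3
f 13 1 14
f 13 14 3
f 14 1 15
f 14 15 3
f 15 1 16
f 15 16 3
f 16 1 2
f 16 2 3
f 18 20 17
f 21 18 17
f 17 20 19
f 19 21 17
f 18 24 20
f 22 18 21
f 22 24 18
f 20 24 19
f 23 21 19
f 19 24 23
f 23 22 21
f 24 22 23
f 26 25 28
f 26 28 27
f 28 25 29
f 28 29 27
f 29 25 30
f 29 30 27
f 30 25 31
f 30 31 27
f 31 25 32
f 31 32 27
f 32 25 33
f 32 33 27
f 33 25 34
f 33 34 27
f 34 25 35
f 34 35 27
f 35 25 36
f 35 36 27
f 36 25 37
f 36 37 27
f 37 25 38
f 37 38 27
f 38 25 39
f 38 39 27
f 39 25 26
f 39 26 27



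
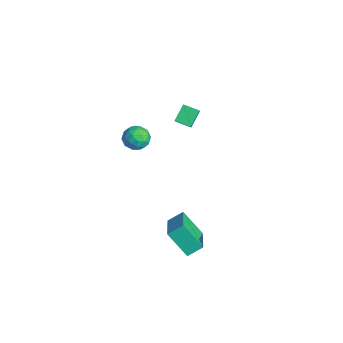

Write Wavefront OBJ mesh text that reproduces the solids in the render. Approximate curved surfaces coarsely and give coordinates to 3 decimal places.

v -2.396 1.653 -0.637
v -1.699 1.862 -0.43
v -1.941 1.138 -1.65
v -1.244 1.347 -1.443
v -1.61 0.811 -1.053
v -1.891 1.13 -0.426
v -1.749 1.87 -1.654
v -2.03 2.189 -1.027
v -1.299 1.996 -1.058
v -1.213 1.342 -0.687
v -2.427 1.658 -1.393
v -2.341 1.004 -1.022
v -2.088 1.803 -0.444
v -1.552 1.197 -1.636
v -1.768 0.882 -1.406
v -1.358 1.005 -1.285
v -2.201 1.373 -0.442
v -1.791 1.495 -0.321
v -1.738 0.878 -0.687
v -1.849 1.505 -1.759
v -1.439 1.627 -1.638
v -2.282 1.995 -0.795
v -1.872 2.118 -0.674
v -1.902 2.122 -1.393
v -1.442 2.004 -0.692
v -1.175 1.702 -1.288
v -1.472 2.009 -1.411
v -1.637 2.196 -1.043
v -1.392 1.62 -0.474
v -1.124 1.317 -1.07
v -1.34 1.002 -0.84
v -1.505 1.19 -0.472
v -1.157 1.699 -0.843
v -2.516 1.683 -1.01
v -2.248 1.38 -1.606
v -2.135 1.81 -1.608
v -2.3 1.998 -1.24
v -2.465 1.298 -0.792
v -2.198 0.996 -1.388
v -2.003 0.804 -1.037
v -2.168 0.991 -0.669
v -2.483 1.301 -1.237
v 2.447 1.522 -3.767
v 4.049 0.899 -3.057
v 2.525 2.284 -3.275
v 4.128 1.661 -2.566
v 3.252 2.219 -4.974
v 4.855 1.596 -4.265
v 3.331 2.981 -4.483
v 4.933 2.358 -3.773
v 0.073 2.825 1.449
v -0.365 3.435 2.11
v 0.579 3.441 1.217
v 0.141 4.05 1.878
v 0.959 2.45 2.382
v 0.521 3.059 3.043
v 1.465 3.065 2.15
v 1.027 3.675 2.811
f 1 38 17
f 38 12 41
f 17 41 6
f 38 41 17
f 1 17 13
f 17 6 18
f 13 18 2
f 17 18 13
f 1 13 22
f 13 2 23
f 22 23 8
f 13 23 22
f 1 22 34
f 22 8 37
f 34 37 11
f 22 37 34
f 1 34 38
f 34 11 42
f 38 42 12
f 34 42 38
f 2 18 29
f 18 6 32
f 29 32 10
f 18 32 29
f 6 41 19
f 41 12 40
f 19 40 5
f 41 40 19
f 12 42 39
f 42 11 35
f 39 35 3
f 42 35 39
f 11 37 36
f 37 8 24
f 36 24 7
f 37 24 36
f 8 23 28
f 23 2 25
f 28 25 9
f 23 25 28
f 4 30 16
f 30 10 31
f 16 31 5
f 30 31 16
f 4 16 14
f 16 5 15
f 14 15 3
f 16 15 14
f 4 14 21
f 14 3 20
f 21 20 7
f 14 20 21
f 4 21 26
f 21 7 27
f 26 27 9
f 21 27 26
f 4 26 30
f 26 9 33
f 30 33 10
f 26 33 30
f 5 31 19
f 31 10 32
f 19 32 6
f 31 32 19
f 3 15 39
f 15 5 40
f 39 40 12
f 15 40 39
f 7 20 36
f 20 3 35
f 36 35 11
f 20 35 36
f 9 27 28
f 27 7 24
f 28 24 8
f 27 24 28
f 10 33 29
f 33 9 25
f 29 25 2
f 33 25 29
f 44 46 43
f 47 44 43
f 43 46 45
f 45 47 43
f 44 50 46
f 48 44 47
f 48 50 44
f 46 50 45
f 49 47 45
f 45 50 49
f 49 48 47
f 50 48 49
f 52 54 51
f 55 52 51
f 51 54 53
f 53 55 51
f 52 58 54
f 56 52 55
f 56 58 52
f 54 58 53
f 57 55 53
f 53 58 57
f 57 56 55
f 58 56 57



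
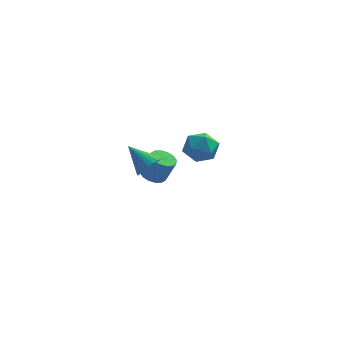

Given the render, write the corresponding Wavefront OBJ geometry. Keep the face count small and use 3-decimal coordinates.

v -1.077 -1.955 2.858
v -0.717 -1.39 2.878
v -1.983 -1.405 3.662
v -0.872 -1.345 2.672
v -1.058 -1.392 2.495
v -1.247 -1.526 2.373
v -1.41 -1.724 2.325
v -1.522 -1.958 2.358
v -1.567 -2.191 2.467
v -1.536 -2.388 2.636
v -1.436 -2.52 2.839
v -1.281 -2.565 3.045
v -1.095 -2.517 3.222
v -0.906 -2.384 3.344
v -0.744 -2.185 3.392
v -0.631 -1.951 3.359
v -0.587 -1.718 3.249
v -0.617 -1.521 3.081
v 0.4 1.636 2.021
v 1.001 1.588 2.608
v 0.659 0.352 1.652
v 1.26 0.304 2.239
v 0.451 0.351 2.467
v 0.291 1.145 2.695
v 1.369 0.795 1.565
v 1.209 1.589 1.793
v 1.599 1.069 2.327
v 1.032 0.794 2.884
v 0.628 1.146 1.376
v 0.061 0.871 1.933
v -1.343 3.81 -1.603
v -0.791 3.657 -1.839
v -0.324 3.577 -0.693
v -0.877 3.73 -0.457
v -0.786 3.977 -1.818
v -0.32 3.897 -0.672
v -0.931 4.253 -1.74
v -0.465 4.173 -0.594
v -1.187 4.41 -1.625
v -0.72 4.329 -0.479
v -1.484 4.406 -1.504
v -1.017 4.326 -0.358
v -1.744 4.242 -1.41
v -1.277 4.162 -0.264
v -1.896 3.963 -1.367
v -1.429 3.883 -0.221
v -1.9 3.643 -1.388
v -1.434 3.563 -0.242
v -1.755 3.367 -1.466
v -1.289 3.287 -0.32
v -1.5 3.211 -1.581
v -1.033 3.13 -0.435
v -1.203 3.214 -1.702
v -0.736 3.134 -0.556
v -0.943 3.378 -1.796
v -0.476 3.298 -0.65
f 2 1 4
f 2 4 3
f 4 1 5
f 4 5 3
f 5 1 6
f 5 6 3
f 6 1 7
f 6 7 3
f 7 1 8
f 7 8 3
f 8 1 9
f 8 9 3
f 9 1 10
f 9 10 3
f 10 1 11
f 10 11 3
f 11 1 12
f 11 12 3
f 12 1 13
f 12 13 3
f 13 1 14
f 13 14 3
f 14 1 15
f 14 15 3
f 15 1 16
f 15 16 3
f 16 1 17
f 16 17 3
f 17 1 18
f 17 18 3
f 18 1 2
f 18 2 3
f 19 30 24
f 19 24 20
f 19 20 26
f 19 26 29
f 19 29 30
f 20 24 28
f 24 30 23
f 30 29 21
f 29 26 25
f 26 20 27
f 22 28 23
f 22 23 21
f 22 21 25
f 22 25 27
f 22 27 28
f 23 28 24
f 21 23 30
f 25 21 29
f 27 25 26
f 28 27 20
f 32 31 35
f 32 35 33
f 33 35 36
f 33 36 34
f 35 31 37
f 35 37 36
f 36 37 38
f 36 38 34
f 37 31 39
f 37 39 38
f 38 39 40
f 38 40 34
f 39 31 41
f 39 41 40
f 40 41 42
f 40 42 34
f 41 31 43
f 41 43 42
f 42 43 44
f 42 44 34
f 43 31 45
f 43 45 44
f 44 45 46
f 44 46 34
f 45 31 47
f 45 47 46
f 46 47 48
f 46 48 34
f 47 31 49
f 47 49 48
f 48 49 50
f 48 50 34
f 49 31 51
f 49 51 50
f 50 51 52
f 50 52 34
f 51 31 53
f 51 53 52
f 52 53 54
f 52 54 34
f 53 31 55
f 53 55 54
f 54 55 56
f 54 56 34
f 55 31 32
f 55 32 56
f 56 32 33
f 56 33 34



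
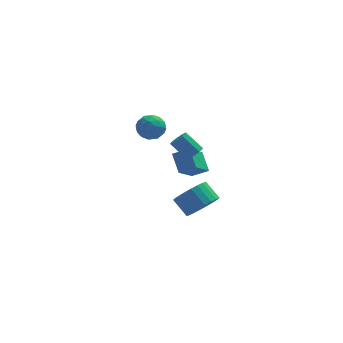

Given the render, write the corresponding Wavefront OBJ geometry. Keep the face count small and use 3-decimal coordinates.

v -0.368 2.042 -1.335
v -0.647 3.009 -0.496
v -1.261 2.192 -1.805
v -1.541 3.158 -0.966
v 0.421 3.242 -2.454
v 0.141 4.208 -1.615
v -0.473 3.391 -2.924
v -0.752 4.358 -2.085
v -2.321 1.547 2.964
v -1.984 1.15 2.303
v -3.516 1.61 2.317
v -3.179 1.213 1.656
v -3.297 0.801 2.38
v -2.558 0.762 2.78
v -2.942 1.998 1.84
v -2.203 1.959 2.24
v -2.368 1.429 1.609
v -2.587 0.688 1.942
v -2.913 2.072 2.678
v -3.132 1.331 3.011
v -2.047 1.343 2.691
v -3.453 1.417 1.929
v -3.522 1.175 2.355
v -3.324 0.941 1.967
v -2.385 1.115 2.971
v -2.187 0.881 2.582
v -2.959 0.676 2.627
v -3.313 1.879 2.038
v -3.115 1.645 1.649
v -2.176 1.819 2.653
v -1.978 1.585 2.265
v -2.541 2.084 1.993
v -2.075 1.273 1.894
v -2.778 1.31 1.514
v -2.638 1.772 1.622
v -2.204 1.749 1.857
v -2.204 0.838 2.09
v -2.907 0.875 1.71
v -2.976 0.633 2.135
v -2.542 0.61 2.37
v -2.43 1.002 1.682
v -2.593 1.885 2.91
v -3.296 1.922 2.53
v -2.958 2.15 2.25
v -2.524 2.127 2.485
v -2.722 1.45 3.106
v -3.425 1.487 2.726
v -3.296 1.011 2.763
v -2.862 0.988 2.998
v -3.07 1.758 2.938
v -0.451 -3.398 -0.562
v 0.392 -3.04 -0.188
v -0.225 -2.364 0.557
v -1.069 -2.722 0.182
v 0.324 -2.789 -0.473
v -0.293 -2.113 0.272
v 0.137 -2.63 -0.772
v -0.48 -1.954 -0.027
v -0.139 -2.589 -1.038
v -0.756 -1.912 -0.294
v -0.462 -2.67 -1.233
v -1.08 -1.994 -0.488
v -0.784 -2.862 -1.325
v -1.402 -2.186 -0.581
v -1.056 -3.136 -1.301
v -1.673 -2.46 -0.557
v -1.235 -3.45 -1.165
v -1.852 -2.774 -0.421
v -1.295 -3.756 -0.937
v -1.912 -3.08 -0.192
v -1.227 -4.007 -0.652
v -1.844 -3.331 0.093
v -1.04 -4.166 -0.353
v -1.657 -3.49 0.392
v -0.764 -4.208 -0.086
v -1.381 -3.531 0.658
v -0.44 -4.126 0.108
v -1.058 -3.45 0.853
v -0.118 -3.934 0.201
v -0.736 -3.258 0.945
v 0.153 -3.66 0.177
v -0.464 -2.984 0.921
v 0.332 -3.346 0.041
v -0.285 -2.67 0.785
v -0.455 1.696 -0.016
v -0.036 1.988 0.215
v -0.867 2.456 1.127
v -1.285 2.164 0.896
v -0.211 2.199 -0.053
v -1.042 2.667 0.86
v -0.5 2.174 -0.303
v -1.331 2.643 0.609
v -0.768 1.926 -0.419
v -1.598 2.395 0.493
v -0.889 1.57 -0.347
v -1.719 2.039 0.566
v -0.807 1.273 -0.12
v -1.637 1.741 0.793
v -0.56 1.173 0.156
v -1.391 1.642 1.069
v -0.264 1.318 0.351
v -1.095 1.787 1.264
v -0.057 1.64 0.374
v -0.888 2.108 1.287
f 2 4 1
f 5 2 1
f 1 4 3
f 3 5 1
f 2 8 4
f 6 2 5
f 6 8 2
f 4 8 3
f 7 5 3
f 3 8 7
f 7 6 5
f 8 6 7
f 9 46 25
f 46 20 49
f 25 49 14
f 46 49 25
f 9 25 21
f 25 14 26
f 21 26 10
f 25 26 21
f 9 21 30
f 21 10 31
f 30 31 16
f 21 31 30
f 9 30 42
f 30 16 45
f 42 45 19
f 30 45 42
f 9 42 46
f 42 19 50
f 46 50 20
f 42 50 46
f 10 26 37
f 26 14 40
f 37 40 18
f 26 40 37
f 14 49 27
f 49 20 48
f 27 48 13
f 49 48 27
f 20 50 47
f 50 19 43
f 47 43 11
f 50 43 47
f 19 45 44
f 45 16 32
f 44 32 15
f 45 32 44
f 16 31 36
f 31 10 33
f 36 33 17
f 31 33 36
f 12 38 24
f 38 18 39
f 24 39 13
f 38 39 24
f 12 24 22
f 24 13 23
f 22 23 11
f 24 23 22
f 12 22 29
f 22 11 28
f 29 28 15
f 22 28 29
f 12 29 34
f 29 15 35
f 34 35 17
f 29 35 34
f 12 34 38
f 34 17 41
f 38 41 18
f 34 41 38
f 13 39 27
f 39 18 40
f 27 40 14
f 39 40 27
f 11 23 47
f 23 13 48
f 47 48 20
f 23 48 47
f 15 28 44
f 28 11 43
f 44 43 19
f 28 43 44
f 17 35 36
f 35 15 32
f 36 32 16
f 35 32 36
f 18 41 37
f 41 17 33
f 37 33 10
f 41 33 37
f 52 51 55
f 52 55 53
f 53 55 56
f 53 56 54
f 55 51 57
f 55 57 56
f 56 57 58
f 56 58 54
f 57 51 59
f 57 59 58
f 58 59 60
f 58 60 54
f 59 51 61
f 59 61 60
f 60 61 62
f 60 62 54
f 61 51 63
f 61 63 62
f 62 63 64
f 62 64 54
f 63 51 65
f 63 65 64
f 64 65 66
f 64 66 54
f 65 51 67
f 65 67 66
f 66 67 68
f 66 68 54
f 67 51 69
f 67 69 68
f 68 69 70
f 68 70 54
f 69 51 71
f 69 71 70
f 70 71 72
f 70 72 54
f 71 51 73
f 71 73 72
f 72 73 74
f 72 74 54
f 73 51 75
f 73 75 74
f 74 75 76
f 74 76 54
f 75 51 77
f 75 77 76
f 76 77 78
f 76 78 54
f 77 51 79
f 77 79 78
f 78 79 80
f 78 80 54
f 79 51 81
f 79 81 80
f 80 81 82
f 80 82 54
f 81 51 83
f 81 83 82
f 82 83 84
f 82 84 54
f 83 51 52
f 83 52 84
f 84 52 53
f 84 53 54
f 86 85 89
f 86 89 87
f 87 89 90
f 87 90 88
f 89 85 91
f 89 91 90
f 90 91 92
f 90 92 88
f 91 85 93
f 91 93 92
f 92 93 94
f 92 94 88
f 93 85 95
f 93 95 94
f 94 95 96
f 94 96 88
f 95 85 97
f 95 97 96
f 96 97 98
f 96 98 88
f 97 85 99
f 97 99 98
f 98 99 100
f 98 100 88
f 99 85 101
f 99 101 100
f 100 101 102
f 100 102 88
f 101 85 103
f 101 103 102
f 102 103 104
f 102 104 88
f 103 85 86
f 103 86 104
f 104 86 87
f 104 87 88



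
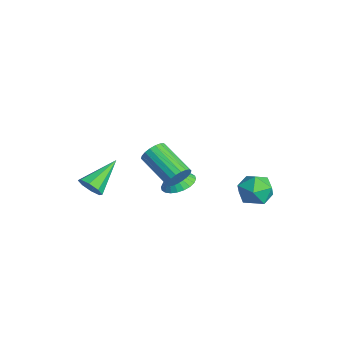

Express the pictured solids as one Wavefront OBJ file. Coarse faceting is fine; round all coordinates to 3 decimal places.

v 4.032 -2.154 2.011
v 4.382 -2.436 2.534
v 2.678 -3.108 3.313
v 2.328 -2.826 2.789
v 4.319 -2.155 2.638
v 2.615 -2.826 3.417
v 4.199 -1.873 2.618
v 2.495 -2.544 3.397
v 4.045 -1.647 2.478
v 2.341 -2.318 3.256
v 3.889 -1.521 2.245
v 2.186 -2.192 3.023
v 3.762 -1.521 1.966
v 2.058 -2.192 2.744
v 3.688 -1.646 1.695
v 1.984 -2.318 2.474
v 3.682 -1.872 1.487
v 1.978 -2.544 2.266
v 3.745 -2.154 1.383
v 2.041 -2.825 2.162
v 3.865 -2.436 1.403
v 2.161 -3.107 2.182
v 4.019 -2.662 1.544
v 2.315 -3.333 2.322
v 4.174 -2.788 1.777
v 2.471 -3.459 2.555
v 4.302 -2.788 2.056
v 2.598 -3.459 2.834
v 4.376 -2.662 2.326
v 2.672 -3.334 3.105
v 2.176 -1.547 0.107
v 2.767 -0.974 0.418
v 2.004 -1.893 1.073
v 2.479 -0.788 0.433
v 2.145 -0.717 0.398
v 1.816 -0.773 0.319
v 1.541 -0.947 0.208
v 1.363 -1.212 0.082
v 1.309 -1.528 -0.041
v 1.387 -1.847 -0.141
v 1.585 -2.12 -0.204
v 1.874 -2.307 -0.219
v 2.208 -2.377 -0.184
v 2.537 -2.321 -0.105
v 2.812 -2.148 0.006
v 2.99 -1.883 0.133
v 3.044 -1.567 0.256
v 2.966 -1.248 0.356
v -1.677 -4.747 -2.265
v -1.006 -4.539 -2.002
v -2.563 -3.133 -1.275
v -1.128 -4.297 -2.507
v -1.572 -4.318 -2.871
v -2.077 -4.59 -2.879
v -2.348 -4.954 -2.527
v -2.225 -5.197 -2.022
v -1.781 -5.176 -1.658
v -1.276 -4.903 -1.65
v 3.387 2.739 -0.907
v 3.825 2.491 -0.044
v 2.635 1.309 -0.936
v 3.073 1.061 -0.073
v 2.376 1.776 -0.092
v 2.841 2.66 -0.074
v 3.619 1.14 -0.906
v 4.084 2.024 -0.888
v 3.968 1.503 -0.043
v 3.2 1.896 0.46
v 3.26 1.904 -1.44
v 2.492 2.297 -0.937
f 2 1 5
f 2 5 3
f 3 5 6
f 3 6 4
f 5 1 7
f 5 7 6
f 6 7 8
f 6 8 4
f 7 1 9
f 7 9 8
f 8 9 10
f 8 10 4
f 9 1 11
f 9 11 10
f 10 11 12
f 10 12 4
f 11 1 13
f 11 13 12
f 12 13 14
f 12 14 4
f 13 1 15
f 13 15 14
f 14 15 16
f 14 16 4
f 15 1 17
f 15 17 16
f 16 17 18
f 16 18 4
f 17 1 19
f 17 19 18
f 18 19 20
f 18 20 4
f 19 1 21
f 19 21 20
f 20 21 22
f 20 22 4
f 21 1 23
f 21 23 22
f 22 23 24
f 22 24 4
f 23 1 25
f 23 25 24
f 24 25 26
f 24 26 4
f 25 1 27
f 25 27 26
f 26 27 28
f 26 28 4
f 27 1 29
f 27 29 28
f 28 29 30
f 28 30 4
f 29 1 2
f 29 2 30
f 30 2 3
f 30 3 4
f 32 31 34
f 32 34 33
f 34 31 35
f 34 35 33
f 35 31 36
f 35 36 33
f 36 31 37
f 36 37 33
f 37 31 38
f 37 38 33
f 38 31 39
f 38 39 33
f 39 31 40
f 39 40 33
f 40 31 41
f 40 41 33
f 41 31 42
f 41 42 33
f 42 31 43
f 42 43 33
f 43 31 44
f 43 44 33
f 44 31 45
f 44 45 33
f 45 31 46
f 45 46 33
f 46 31 47
f 46 47 33
f 47 31 48
f 47 48 33
f 48 31 32
f 48 32 33
f 50 49 52
f 50 52 51
f 52 49 53
f 52 53 51
f 53 49 54
f 53 54 51
f 54 49 55
f 54 55 51
f 55 49 56
f 55 56 51
f 56 49 57
f 56 57 51
f 57 49 58
f 57 58 51
f 58 49 50
f 58 50 51
f 59 70 64
f 59 64 60
f 59 60 66
f 59 66 69
f 59 69 70
f 60 64 68
f 64 70 63
f 70 69 61
f 69 66 65
f 66 60 67
f 62 68 63
f 62 63 61
f 62 61 65
f 62 65 67
f 62 67 68
f 63 68 64
f 61 63 70
f 65 61 69
f 67 65 66
f 68 67 60



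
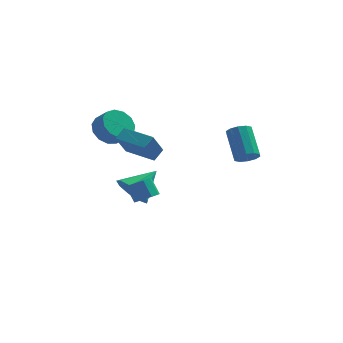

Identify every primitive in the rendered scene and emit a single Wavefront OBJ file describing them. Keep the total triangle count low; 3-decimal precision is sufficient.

v -0.964 -2.865 -1.266
v -0.577 -2.306 -1.388
v -1.009 -1.817 -0.515
v -1.396 -2.375 -0.394
v -0.99 -2.269 -1.613
v -1.422 -1.78 -0.741
v -1.391 -2.51 -1.677
v -1.823 -2.021 -0.804
v -1.592 -2.917 -1.548
v -2.024 -2.428 -0.675
v -1.499 -3.3 -1.287
v -1.931 -2.811 -0.415
v -1.156 -3.479 -1.017
v -1.588 -2.989 -0.144
v -0.723 -3.37 -0.863
v -1.155 -2.881 0.009
v -0.403 -3.025 -0.898
v -0.835 -2.536 -0.026
v -0.345 -2.605 -1.105
v -0.778 -2.116 -0.233
v -0.56 -3.879 1.969
v -1.023 -4.629 3.232
v -1.992 -2.842 2.061
v -2.454 -3.592 3.324
v -0.146 -3.348 2.436
v -0.608 -4.098 3.699
v -1.577 -2.311 2.528
v -2.04 -3.061 3.791
v -2.954 -1.326 2.772
v -2.223 -1.331 2.134
v -1.636 -1.799 2.81
v -2.366 -1.794 3.448
v -2.177 -0.866 2.417
v -1.59 -1.333 3.092
v -2.378 -0.546 2.812
v -1.791 -1.014 3.488
v -2.762 -0.474 3.195
v -2.174 -0.942 3.871
v -3.206 -0.673 3.443
v -2.619 -1.141 4.119
v -3.57 -1.079 3.479
v -2.983 -1.547 4.155
v -3.739 -1.563 3.29
v -3.152 -2.031 3.966
v -3.658 -1.972 2.937
v -3.071 -2.44 3.612
v -3.353 -2.176 2.531
v -2.766 -2.644 3.207
v -2.922 -2.11 2.202
v -2.335 -2.578 2.878
v -2.501 -1.795 2.054
v -1.914 -2.263 2.73
v -1.832 0.115 -2.483
v -1.487 0.588 -3.414
v -0.608 1.165 -1.497
v -2.059 0.98 -3.123
v -2.525 0.968 -2.532
v -2.666 0.556 -1.918
v -2.417 -0.062 -1.568
v -1.894 -0.597 -1.647
v -1.342 -0.8 -2.116
v -1.019 -0.574 -2.757
v -1.076 -0.026 -3.27
v 4.002 -1.886 1.154
v 4.439 -1.462 0.83
v 4.036 -0.09 2.081
v 3.598 -0.514 2.406
v 4.054 -1.414 0.654
v 3.651 -0.042 1.905
v 3.649 -1.547 0.668
v 3.245 -0.175 1.919
v 3.378 -1.809 0.869
v 2.975 -0.437 2.12
v 3.346 -2.1 1.178
v 2.943 -0.728 2.429
v 3.564 -2.31 1.479
v 3.161 -0.938 2.73
v 3.949 -2.358 1.655
v 3.546 -0.986 2.906
v 4.355 -2.225 1.641
v 3.951 -0.853 2.892
v 4.625 -1.963 1.44
v 4.222 -0.591 2.691
v 4.657 -1.672 1.131
v 4.254 -0.3 2.382
f 2 1 5
f 2 5 3
f 3 5 6
f 3 6 4
f 5 1 7
f 5 7 6
f 6 7 8
f 6 8 4
f 7 1 9
f 7 9 8
f 8 9 10
f 8 10 4
f 9 1 11
f 9 11 10
f 10 11 12
f 10 12 4
f 11 1 13
f 11 13 12
f 12 13 14
f 12 14 4
f 13 1 15
f 13 15 14
f 14 15 16
f 14 16 4
f 15 1 17
f 15 17 16
f 16 17 18
f 16 18 4
f 17 1 19
f 17 19 18
f 18 19 20
f 18 20 4
f 19 1 2
f 19 2 20
f 20 2 3
f 20 3 4
f 22 24 21
f 25 22 21
f 21 24 23
f 23 25 21
f 22 28 24
f 26 22 25
f 26 28 22
f 24 28 23
f 27 25 23
f 23 28 27
f 27 26 25
f 28 26 27
f 30 29 33
f 30 33 31
f 31 33 34
f 31 34 32
f 33 29 35
f 33 35 34
f 34 35 36
f 34 36 32
f 35 29 37
f 35 37 36
f 36 37 38
f 36 38 32
f 37 29 39
f 37 39 38
f 38 39 40
f 38 40 32
f 39 29 41
f 39 41 40
f 40 41 42
f 40 42 32
f 41 29 43
f 41 43 42
f 42 43 44
f 42 44 32
f 43 29 45
f 43 45 44
f 44 45 46
f 44 46 32
f 45 29 47
f 45 47 46
f 46 47 48
f 46 48 32
f 47 29 49
f 47 49 48
f 48 49 50
f 48 50 32
f 49 29 51
f 49 51 50
f 50 51 52
f 50 52 32
f 51 29 30
f 51 30 52
f 52 30 31
f 52 31 32
f 54 53 56
f 54 56 55
f 56 53 57
f 56 57 55
f 57 53 58
f 57 58 55
f 58 53 59
f 58 59 55
f 59 53 60
f 59 60 55
f 60 53 61
f 60 61 55
f 61 53 62
f 61 62 55
f 62 53 63
f 62 63 55
f 63 53 54
f 63 54 55
f 65 64 68
f 65 68 66
f 66 68 69
f 66 69 67
f 68 64 70
f 68 70 69
f 69 70 71
f 69 71 67
f 70 64 72
f 70 72 71
f 71 72 73
f 71 73 67
f 72 64 74
f 72 74 73
f 73 74 75
f 73 75 67
f 74 64 76
f 74 76 75
f 75 76 77
f 75 77 67
f 76 64 78
f 76 78 77
f 77 78 79
f 77 79 67
f 78 64 80
f 78 80 79
f 79 80 81
f 79 81 67
f 80 64 82
f 80 82 81
f 81 82 83
f 81 83 67
f 82 64 84
f 82 84 83
f 83 84 85
f 83 85 67
f 84 64 65
f 84 65 85
f 85 65 66
f 85 66 67



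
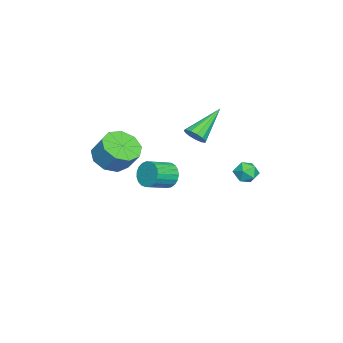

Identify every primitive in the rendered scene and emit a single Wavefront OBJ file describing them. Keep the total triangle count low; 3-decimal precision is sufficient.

v -3.335 -2.577 -3.621
v -2.862 -2.294 -4.129
v -1.911 -3.021 -3.648
v -2.385 -3.303 -3.139
v -2.829 -2.094 -3.892
v -1.878 -2.821 -3.411
v -2.884 -1.978 -3.608
v -1.933 -2.704 -3.126
v -3.017 -1.965 -3.326
v -2.066 -2.691 -2.845
v -3.205 -2.058 -3.095
v -2.254 -2.784 -2.614
v -3.415 -2.24 -2.955
v -2.465 -2.967 -2.474
v -3.612 -2.481 -2.93
v -2.661 -3.208 -2.449
v -3.761 -2.738 -3.025
v -2.81 -3.465 -2.543
v -3.836 -2.968 -3.222
v -2.885 -3.694 -2.741
v -3.825 -3.129 -3.489
v -2.874 -3.856 -3.007
v -3.729 -3.196 -3.778
v -2.778 -3.922 -3.296
v -3.565 -3.155 -4.04
v -2.614 -3.881 -3.558
v -3.361 -3.014 -4.23
v -2.41 -3.741 -3.748
v -3.153 -2.798 -4.314
v -2.202 -3.524 -3.832
v -2.977 -2.543 -4.279
v -2.026 -3.27 -3.797
v -2.357 -1.018 -0.27
v -1.985 -0.556 -0.127
v -3.803 -0.222 0.91
v -2.159 -0.457 -0.406
v -2.395 -0.537 -0.643
v -2.62 -0.768 -0.761
v -2.761 -1.08 -0.724
v -2.773 -1.372 -0.542
v -2.654 -1.551 -0.275
v -2.44 -1.562 -0.006
v -2.2 -1.399 0.179
v -2.009 -1.116 0.221
v -1.929 -0.802 0.107
v -3.324 1.579 -2.389
v -2.838 1.132 -2.52
v -3.922 1.168 -3.2
v -3.436 0.721 -3.331
v -3.794 0.672 -2.764
v -3.425 0.926 -2.262
v -3.335 1.374 -3.458
v -2.966 1.628 -2.956
v -2.845 1.005 -3.181
v -3.129 0.571 -2.751
v -3.631 1.729 -2.969
v -3.915 1.295 -2.539
v 2.314 -3.499 0.492
v 2.92 -2.991 -0.034
v 3.233 -2.374 0.922
v 2.626 -2.881 1.448
v 2.337 -2.704 -0.028
v 2.65 -2.087 0.927
v 1.743 -2.789 0.221
v 2.056 -2.172 1.177
v 1.416 -3.206 0.597
v 1.729 -2.589 1.553
v 1.509 -3.76 0.924
v 1.822 -3.143 1.88
v 1.979 -4.191 1.049
v 2.291 -3.574 2.005
v 2.605 -4.299 0.913
v 2.918 -3.682 1.869
v 3.095 -4.032 0.581
v 3.408 -3.414 1.536
v 3.22 -3.515 0.206
v 3.532 -2.898 1.162
f 2 1 5
f 2 5 3
f 3 5 6
f 3 6 4
f 5 1 7
f 5 7 6
f 6 7 8
f 6 8 4
f 7 1 9
f 7 9 8
f 8 9 10
f 8 10 4
f 9 1 11
f 9 11 10
f 10 11 12
f 10 12 4
f 11 1 13
f 11 13 12
f 12 13 14
f 12 14 4
f 13 1 15
f 13 15 14
f 14 15 16
f 14 16 4
f 15 1 17
f 15 17 16
f 16 17 18
f 16 18 4
f 17 1 19
f 17 19 18
f 18 19 20
f 18 20 4
f 19 1 21
f 19 21 20
f 20 21 22
f 20 22 4
f 21 1 23
f 21 23 22
f 22 23 24
f 22 24 4
f 23 1 25
f 23 25 24
f 24 25 26
f 24 26 4
f 25 1 27
f 25 27 26
f 26 27 28
f 26 28 4
f 27 1 29
f 27 29 28
f 28 29 30
f 28 30 4
f 29 1 31
f 29 31 30
f 30 31 32
f 30 32 4
f 31 1 2
f 31 2 32
f 32 2 3
f 32 3 4
f 34 33 36
f 34 36 35
f 36 33 37
f 36 37 35
f 37 33 38
f 37 38 35
f 38 33 39
f 38 39 35
f 39 33 40
f 39 40 35
f 40 33 41
f 40 41 35
f 41 33 42
f 41 42 35
f 42 33 43
f 42 43 35
f 43 33 44
f 43 44 35
f 44 33 45
f 44 45 35
f 45 33 34
f 45 34 35
f 46 57 51
f 46 51 47
f 46 47 53
f 46 53 56
f 46 56 57
f 47 51 55
f 51 57 50
f 57 56 48
f 56 53 52
f 53 47 54
f 49 55 50
f 49 50 48
f 49 48 52
f 49 52 54
f 49 54 55
f 50 55 51
f 48 50 57
f 52 48 56
f 54 52 53
f 55 54 47
f 59 58 62
f 59 62 60
f 60 62 63
f 60 63 61
f 62 58 64
f 62 64 63
f 63 64 65
f 63 65 61
f 64 58 66
f 64 66 65
f 65 66 67
f 65 67 61
f 66 58 68
f 66 68 67
f 67 68 69
f 67 69 61
f 68 58 70
f 68 70 69
f 69 70 71
f 69 71 61
f 70 58 72
f 70 72 71
f 71 72 73
f 71 73 61
f 72 58 74
f 72 74 73
f 73 74 75
f 73 75 61
f 74 58 76
f 74 76 75
f 75 76 77
f 75 77 61
f 76 58 59
f 76 59 77
f 77 59 60
f 77 60 61

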